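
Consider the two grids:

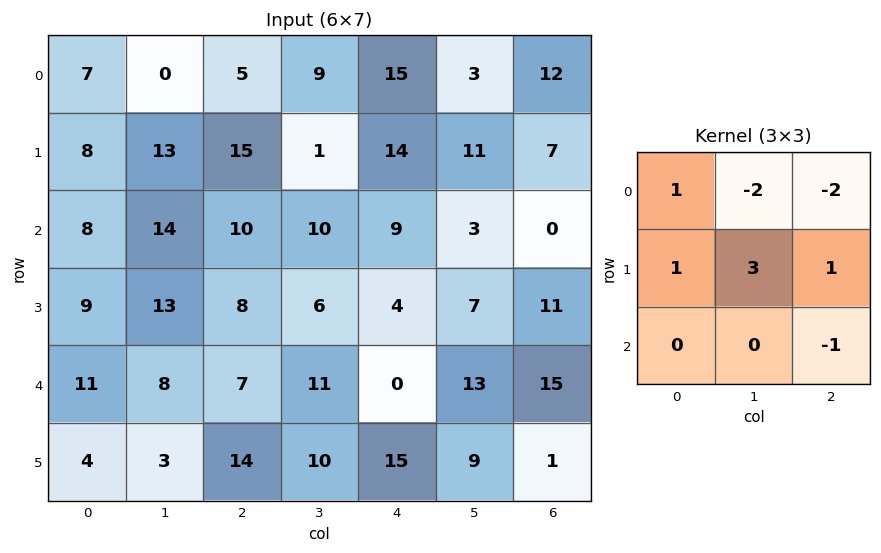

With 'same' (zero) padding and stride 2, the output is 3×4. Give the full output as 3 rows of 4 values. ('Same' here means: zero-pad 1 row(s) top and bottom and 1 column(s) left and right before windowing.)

Output[0,0]: The receptive field on the zero-padded input at this output position is [0 0 0 / 0 7 0 / 0 8 13]. Elementwise product with the kernel and sum: 0·1 + 0·-2 + 0·-2 + 0·1 + 7·3 + 0·1 + 13·-1.

8 23 46 39
-17 29 -16 0
-6 15 -1 43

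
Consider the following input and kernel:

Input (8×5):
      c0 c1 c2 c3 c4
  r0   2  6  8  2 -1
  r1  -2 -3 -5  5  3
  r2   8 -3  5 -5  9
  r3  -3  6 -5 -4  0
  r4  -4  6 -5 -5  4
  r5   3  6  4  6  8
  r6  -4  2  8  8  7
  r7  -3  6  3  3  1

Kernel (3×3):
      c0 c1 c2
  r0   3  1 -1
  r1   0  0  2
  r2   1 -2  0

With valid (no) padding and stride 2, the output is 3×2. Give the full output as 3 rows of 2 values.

8 48
-10 6
-1 -16

Output[0,0]: The receptive field on the input at this output position is [2 6 8 / -2 -3 -5 / 8 -3 5]. Elementwise product with the kernel and sum: 2·3 + 6·1 + 8·-1 + -5·2 + 8·1 + -3·-2.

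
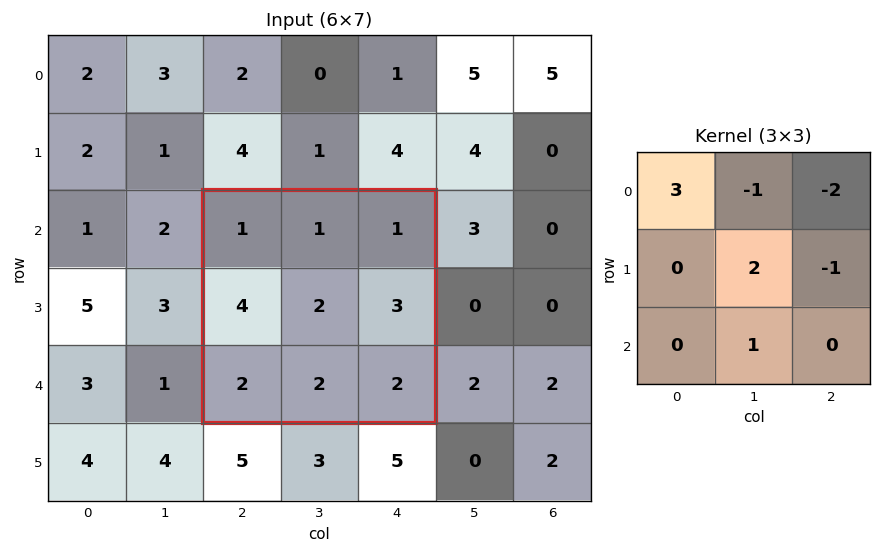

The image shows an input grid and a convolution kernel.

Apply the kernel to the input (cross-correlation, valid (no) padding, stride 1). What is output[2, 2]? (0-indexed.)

3

The receptive field on the input at this output position is [1 1 1 / 4 2 3 / 2 2 2]. Elementwise product with the kernel and sum: 1·3 + 1·-1 + 1·-2 + 2·2 + 3·-1 + 2·1.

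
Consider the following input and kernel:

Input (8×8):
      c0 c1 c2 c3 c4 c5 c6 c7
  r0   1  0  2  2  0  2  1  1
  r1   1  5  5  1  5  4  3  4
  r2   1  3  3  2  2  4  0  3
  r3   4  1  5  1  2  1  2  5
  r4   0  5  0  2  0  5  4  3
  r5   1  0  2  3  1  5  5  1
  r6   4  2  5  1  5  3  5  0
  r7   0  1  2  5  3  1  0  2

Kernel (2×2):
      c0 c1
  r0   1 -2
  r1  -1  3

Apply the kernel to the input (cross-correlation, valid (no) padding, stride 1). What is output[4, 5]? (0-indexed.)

The receptive field on the input at this output position is [5 4 / 5 5]. Elementwise product with the kernel and sum: 5·1 + 4·-2 + 5·-1 + 5·3.

7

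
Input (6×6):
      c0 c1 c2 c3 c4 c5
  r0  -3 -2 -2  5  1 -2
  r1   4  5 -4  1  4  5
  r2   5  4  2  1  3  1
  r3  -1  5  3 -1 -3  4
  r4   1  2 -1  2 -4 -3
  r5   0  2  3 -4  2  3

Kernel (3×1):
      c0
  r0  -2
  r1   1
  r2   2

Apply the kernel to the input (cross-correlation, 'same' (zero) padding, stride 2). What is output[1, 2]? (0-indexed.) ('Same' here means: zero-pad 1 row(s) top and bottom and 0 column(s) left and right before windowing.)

The receptive field on the zero-padded input at this output position is [4 / 3 / -3]. Elementwise product with the kernel and sum: 4·-2 + 3·1 + -3·2.

-11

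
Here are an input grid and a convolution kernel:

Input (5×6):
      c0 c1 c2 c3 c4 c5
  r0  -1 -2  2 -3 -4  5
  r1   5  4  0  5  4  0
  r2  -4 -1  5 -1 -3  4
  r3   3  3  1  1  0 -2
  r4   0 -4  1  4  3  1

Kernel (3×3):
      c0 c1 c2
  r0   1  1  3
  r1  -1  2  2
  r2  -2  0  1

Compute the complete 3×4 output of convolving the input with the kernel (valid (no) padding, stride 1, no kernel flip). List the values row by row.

19 -2 -8 17
16 23 2 8
16 14 -3 -4

Output[0,0]: The receptive field on the input at this output position is [-1 -2 2 / 5 4 0 / -4 -1 5]. Elementwise product with the kernel and sum: -1·1 + -2·1 + 2·3 + 5·-1 + 4·2 + 0·2 + -4·-2 + 5·1.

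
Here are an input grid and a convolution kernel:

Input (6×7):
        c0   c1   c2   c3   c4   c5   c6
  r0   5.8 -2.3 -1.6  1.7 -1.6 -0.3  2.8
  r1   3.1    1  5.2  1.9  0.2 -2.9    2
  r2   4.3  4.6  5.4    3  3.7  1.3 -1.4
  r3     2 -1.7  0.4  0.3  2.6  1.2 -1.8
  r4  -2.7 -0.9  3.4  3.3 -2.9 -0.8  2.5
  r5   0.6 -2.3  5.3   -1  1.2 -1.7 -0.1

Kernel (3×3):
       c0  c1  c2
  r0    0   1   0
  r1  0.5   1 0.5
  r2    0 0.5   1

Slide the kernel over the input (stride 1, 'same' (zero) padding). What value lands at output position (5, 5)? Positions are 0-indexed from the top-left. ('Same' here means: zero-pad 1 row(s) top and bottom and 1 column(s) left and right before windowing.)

-1.95

The receptive field on the zero-padded input at this output position is [-2.9 -0.8 2.5 / 1.2 -1.7 -0.1 / 0 0 0]. Elementwise product with the kernel and sum: -0.8·1 + 1.2·0.5 + -1.7·1 + -0.1·0.5 + 0·0.5 + 0·1.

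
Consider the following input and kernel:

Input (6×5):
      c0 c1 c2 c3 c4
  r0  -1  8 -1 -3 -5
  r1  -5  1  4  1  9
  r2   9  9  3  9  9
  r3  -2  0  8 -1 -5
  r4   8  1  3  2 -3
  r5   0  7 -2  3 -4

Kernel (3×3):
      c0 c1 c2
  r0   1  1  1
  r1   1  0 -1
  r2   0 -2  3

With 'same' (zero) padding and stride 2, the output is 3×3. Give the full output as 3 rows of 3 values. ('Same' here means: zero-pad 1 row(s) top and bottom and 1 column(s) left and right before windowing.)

Output[0,0]: The receptive field on the zero-padded input at this output position is [0 0 0 / 0 -1 8 / 0 -5 1]. Elementwise product with the kernel and sum: 0·1 + 0·1 + 0·1 + 0·1 + 8·-1 + -5·-2 + 1·3.

5 6 -21
-9 -13 29
18 19 4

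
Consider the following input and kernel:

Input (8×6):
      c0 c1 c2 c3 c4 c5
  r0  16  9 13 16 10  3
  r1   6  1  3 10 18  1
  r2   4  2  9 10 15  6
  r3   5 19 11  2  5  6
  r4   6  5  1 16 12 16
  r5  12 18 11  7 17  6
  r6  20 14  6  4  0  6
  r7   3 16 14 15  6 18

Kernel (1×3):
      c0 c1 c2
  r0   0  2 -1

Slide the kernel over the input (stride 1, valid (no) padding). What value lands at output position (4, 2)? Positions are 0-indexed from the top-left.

The receptive field on the input at this output position is [1 16 12]. Elementwise product with the kernel and sum: 16·2 + 12·-1.

20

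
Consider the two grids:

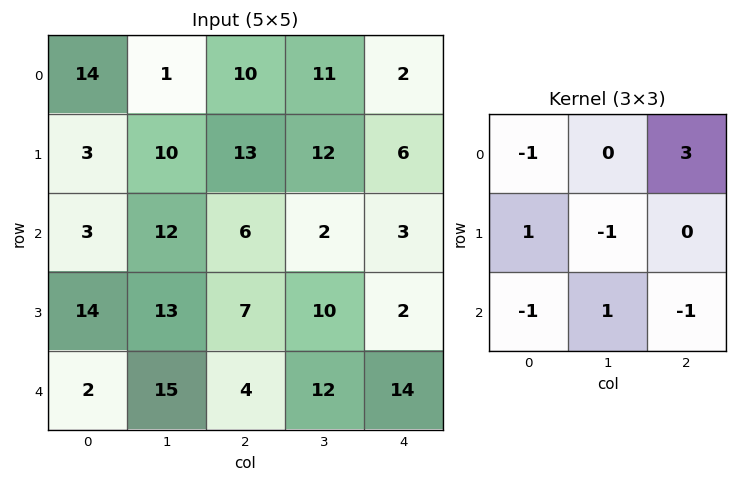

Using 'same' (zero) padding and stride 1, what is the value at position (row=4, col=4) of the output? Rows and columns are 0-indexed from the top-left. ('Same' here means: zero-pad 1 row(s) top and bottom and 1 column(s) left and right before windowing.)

-12

The receptive field on the zero-padded input at this output position is [10 2 0 / 12 14 0 / 0 0 0]. Elementwise product with the kernel and sum: 10·-1 + 0·3 + 12·1 + 14·-1 + 0·-1 + 0·1 + 0·-1.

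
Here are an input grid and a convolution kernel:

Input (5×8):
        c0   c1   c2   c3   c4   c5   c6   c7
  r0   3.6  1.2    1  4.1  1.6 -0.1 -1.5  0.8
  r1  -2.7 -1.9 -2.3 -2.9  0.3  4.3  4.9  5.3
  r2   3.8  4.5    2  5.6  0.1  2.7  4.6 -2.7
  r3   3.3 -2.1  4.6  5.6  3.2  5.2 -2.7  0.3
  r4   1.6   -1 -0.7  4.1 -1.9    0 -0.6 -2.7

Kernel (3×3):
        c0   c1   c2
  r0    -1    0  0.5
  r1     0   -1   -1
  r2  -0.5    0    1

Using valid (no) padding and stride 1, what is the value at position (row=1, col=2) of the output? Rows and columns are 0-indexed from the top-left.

-2.35

The receptive field on the input at this output position is [-2.3 -2.9 0.3 / 2 5.6 0.1 / 4.6 5.6 3.2]. Elementwise product with the kernel and sum: -2.3·-1 + 0.3·0.5 + 5.6·-1 + 0.1·-1 + 4.6·-0.5 + 3.2·1.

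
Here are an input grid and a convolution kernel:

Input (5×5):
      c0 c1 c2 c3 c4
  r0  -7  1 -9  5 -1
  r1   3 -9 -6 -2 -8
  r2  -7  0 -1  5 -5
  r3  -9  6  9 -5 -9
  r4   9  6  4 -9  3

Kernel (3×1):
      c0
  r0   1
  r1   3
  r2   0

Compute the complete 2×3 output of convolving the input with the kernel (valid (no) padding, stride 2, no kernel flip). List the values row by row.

2 -27 -25
-34 26 -32

Output[0,0]: The receptive field on the input at this output position is [-7 / 3 / -7]. Elementwise product with the kernel and sum: -7·1 + 3·3.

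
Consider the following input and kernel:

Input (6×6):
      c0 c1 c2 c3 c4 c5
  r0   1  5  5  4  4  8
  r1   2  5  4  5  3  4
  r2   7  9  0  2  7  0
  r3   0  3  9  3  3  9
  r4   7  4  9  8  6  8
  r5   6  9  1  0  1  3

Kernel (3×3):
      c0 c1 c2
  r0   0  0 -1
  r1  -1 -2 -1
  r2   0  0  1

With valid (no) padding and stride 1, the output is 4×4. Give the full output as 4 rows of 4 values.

-21 -20 -14 -23
-20 -13 -11 -11
-6 -18 -19 -10
-32 -33 -33 -34

Output[0,0]: The receptive field on the input at this output position is [1 5 5 / 2 5 4 / 7 9 0]. Elementwise product with the kernel and sum: 5·-1 + 2·-1 + 5·-2 + 4·-1 + 0·1.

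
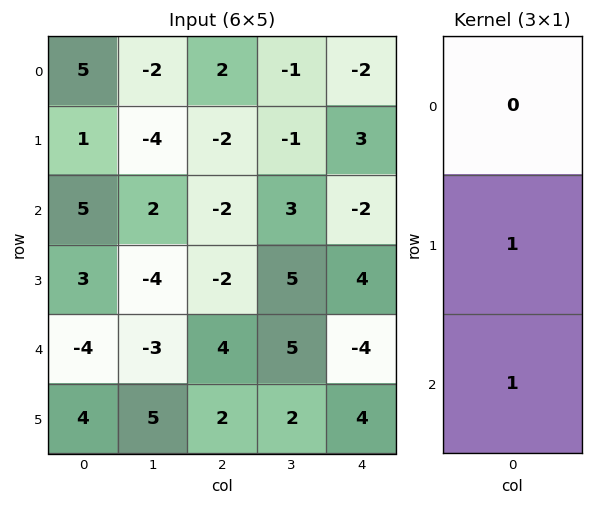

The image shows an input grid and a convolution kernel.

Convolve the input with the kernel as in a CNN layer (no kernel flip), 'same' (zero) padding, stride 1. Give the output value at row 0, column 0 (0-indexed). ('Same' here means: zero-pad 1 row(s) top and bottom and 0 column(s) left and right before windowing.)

6

The receptive field on the zero-padded input at this output position is [0 / 5 / 1]. Elementwise product with the kernel and sum: 5·1 + 1·1.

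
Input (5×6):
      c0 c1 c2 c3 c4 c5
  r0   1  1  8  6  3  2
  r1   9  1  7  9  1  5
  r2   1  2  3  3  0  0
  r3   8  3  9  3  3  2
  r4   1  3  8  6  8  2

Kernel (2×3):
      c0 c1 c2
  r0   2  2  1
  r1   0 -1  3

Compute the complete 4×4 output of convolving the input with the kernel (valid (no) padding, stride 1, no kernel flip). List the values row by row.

32 44 25 34
34 31 30 25
33 13 18 9
52 37 45 12

Output[0,0]: The receptive field on the input at this output position is [1 1 8 / 9 1 7]. Elementwise product with the kernel and sum: 1·2 + 1·2 + 8·1 + 1·-1 + 7·3.
Output[0,1]: The receptive field on the input at this output position is [1 8 6 / 1 7 9]. Elementwise product with the kernel and sum: 1·2 + 8·2 + 6·1 + 7·-1 + 9·3.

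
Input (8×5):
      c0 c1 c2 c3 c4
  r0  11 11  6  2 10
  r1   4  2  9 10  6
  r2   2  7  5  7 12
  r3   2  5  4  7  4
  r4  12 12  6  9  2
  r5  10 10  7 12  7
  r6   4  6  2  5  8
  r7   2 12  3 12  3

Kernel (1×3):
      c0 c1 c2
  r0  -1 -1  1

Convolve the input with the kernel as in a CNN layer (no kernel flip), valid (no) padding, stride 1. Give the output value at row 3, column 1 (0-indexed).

-2

The receptive field on the input at this output position is [5 4 7]. Elementwise product with the kernel and sum: 5·-1 + 4·-1 + 7·1.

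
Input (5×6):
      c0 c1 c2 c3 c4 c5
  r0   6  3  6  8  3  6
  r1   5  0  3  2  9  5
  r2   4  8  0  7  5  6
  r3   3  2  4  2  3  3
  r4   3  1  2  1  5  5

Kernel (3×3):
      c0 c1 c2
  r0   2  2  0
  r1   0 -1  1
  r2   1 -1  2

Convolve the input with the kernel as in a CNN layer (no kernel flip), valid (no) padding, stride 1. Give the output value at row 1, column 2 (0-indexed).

16

The receptive field on the input at this output position is [3 2 9 / 0 7 5 / 4 2 3]. Elementwise product with the kernel and sum: 3·2 + 2·2 + 7·-1 + 5·1 + 4·1 + 2·-1 + 3·2.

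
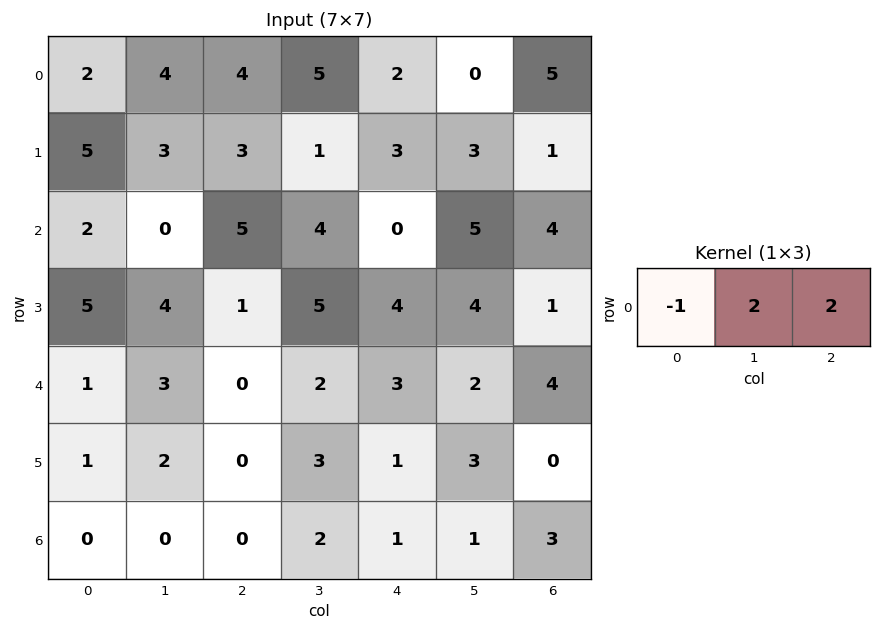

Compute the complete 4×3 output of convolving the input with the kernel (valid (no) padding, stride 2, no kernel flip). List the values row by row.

Output[0,0]: The receptive field on the input at this output position is [2 4 4]. Elementwise product with the kernel and sum: 2·-1 + 4·2 + 4·2.

14 10 8
8 3 18
5 10 9
0 6 7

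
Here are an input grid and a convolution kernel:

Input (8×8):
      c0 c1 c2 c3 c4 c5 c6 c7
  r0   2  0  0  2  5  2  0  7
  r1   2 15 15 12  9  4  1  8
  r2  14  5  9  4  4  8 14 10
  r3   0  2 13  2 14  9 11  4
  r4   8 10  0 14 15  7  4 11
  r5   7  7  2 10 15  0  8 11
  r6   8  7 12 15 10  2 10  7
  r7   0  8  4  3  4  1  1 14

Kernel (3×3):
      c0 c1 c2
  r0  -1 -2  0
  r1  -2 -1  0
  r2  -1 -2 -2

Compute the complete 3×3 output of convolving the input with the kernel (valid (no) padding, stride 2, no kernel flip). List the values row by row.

Output[0,0]: The receptive field on the input at this output position is [2 0 0 / 2 15 15 / 14 5 9]. Elementwise product with the kernel and sum: 2·-1 + 0·-2 + 2·-2 + 15·-1 + 14·-1 + 5·-2 + 9·-2.
Output[0,1]: The receptive field on the input at this output position is [0 2 5 / 15 12 9 / 9 4 4]. Elementwise product with the kernel and sum: 0·-1 + 2·-2 + 15·-2 + 12·-1 + 9·-1 + 4·-2 + 4·-2.

-63 -71 -79
-54 -103 -94
-95 -104 -93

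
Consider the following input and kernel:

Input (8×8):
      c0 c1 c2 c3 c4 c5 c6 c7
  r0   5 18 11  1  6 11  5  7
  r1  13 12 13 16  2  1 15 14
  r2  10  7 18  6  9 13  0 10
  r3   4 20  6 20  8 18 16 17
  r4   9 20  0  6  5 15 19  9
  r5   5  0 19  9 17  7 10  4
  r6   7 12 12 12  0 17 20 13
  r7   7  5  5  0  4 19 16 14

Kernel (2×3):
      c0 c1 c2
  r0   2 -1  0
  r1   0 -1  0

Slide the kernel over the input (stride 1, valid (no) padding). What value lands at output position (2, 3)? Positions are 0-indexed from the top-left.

-5

The receptive field on the input at this output position is [6 9 13 / 20 8 18]. Elementwise product with the kernel and sum: 6·2 + 9·-1 + 8·-1.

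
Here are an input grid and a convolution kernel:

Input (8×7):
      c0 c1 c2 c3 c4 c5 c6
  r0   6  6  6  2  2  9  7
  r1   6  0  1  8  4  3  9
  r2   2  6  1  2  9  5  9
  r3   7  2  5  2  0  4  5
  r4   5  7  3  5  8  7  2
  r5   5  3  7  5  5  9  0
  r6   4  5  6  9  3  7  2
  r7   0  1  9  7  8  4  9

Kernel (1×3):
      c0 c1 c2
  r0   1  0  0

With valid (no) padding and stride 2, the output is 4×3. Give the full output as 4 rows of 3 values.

6 6 2
2 1 9
5 3 8
4 6 3

Output[0,0]: The receptive field on the input at this output position is [6 6 6]. Elementwise product with the kernel and sum: 6·1.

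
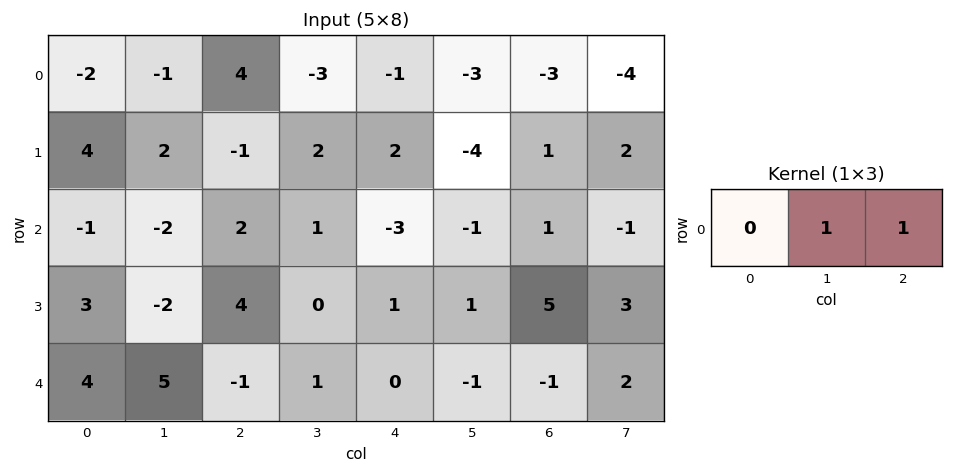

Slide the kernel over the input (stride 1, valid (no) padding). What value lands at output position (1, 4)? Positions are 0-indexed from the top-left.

The receptive field on the input at this output position is [2 -4 1]. Elementwise product with the kernel and sum: -4·1 + 1·1.

-3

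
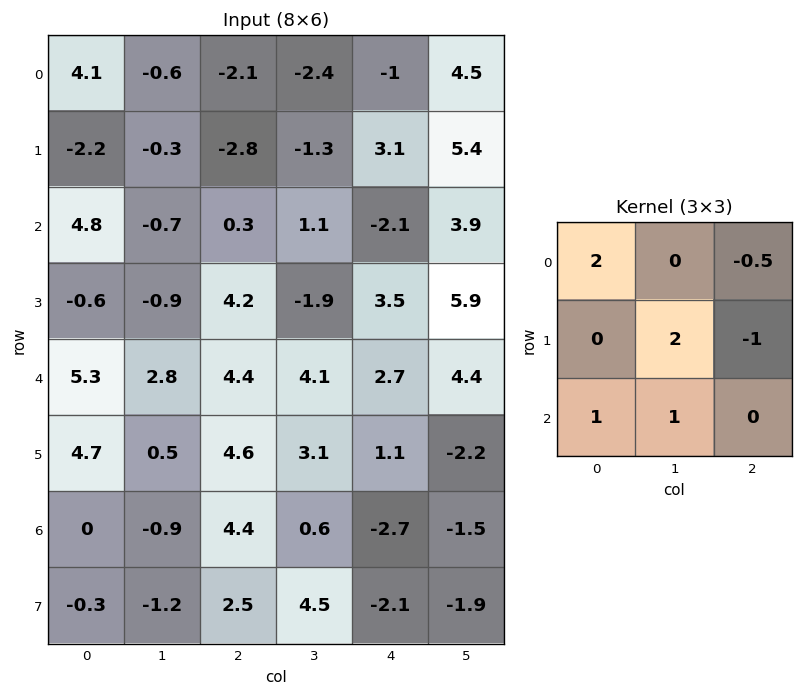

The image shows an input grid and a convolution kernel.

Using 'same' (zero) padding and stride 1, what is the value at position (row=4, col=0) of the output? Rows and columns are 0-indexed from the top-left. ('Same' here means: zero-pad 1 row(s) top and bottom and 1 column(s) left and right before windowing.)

12.95

The receptive field on the zero-padded input at this output position is [0 -0.6 -0.9 / 0 5.3 2.8 / 0 4.7 0.5]. Elementwise product with the kernel and sum: 0·2 + -0.9·-0.5 + 5.3·2 + 2.8·-1 + 0·1 + 4.7·1.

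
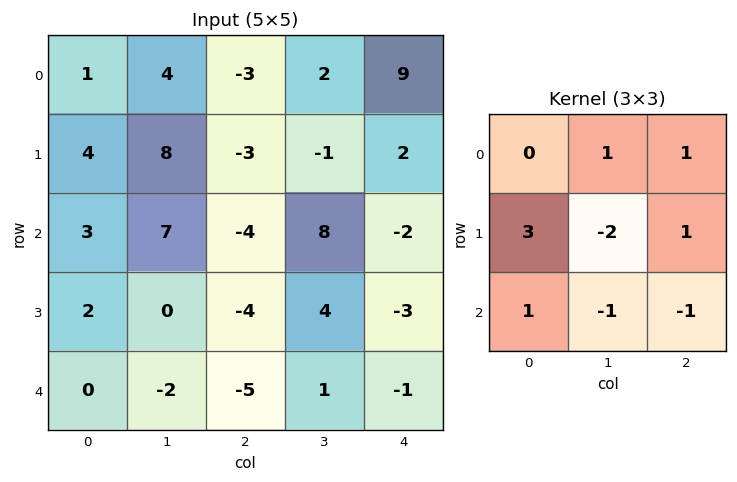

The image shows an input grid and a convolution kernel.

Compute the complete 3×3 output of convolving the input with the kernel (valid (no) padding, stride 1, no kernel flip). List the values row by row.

Output[0,0]: The receptive field on the input at this output position is [1 4 -3 / 4 8 -3 / 3 7 -4]. Elementwise product with the kernel and sum: 4·1 + -3·1 + 4·3 + 8·-2 + -3·1 + 3·1 + 7·-1 + -4·-1.

-6 31 -4
2 33 -34
12 18 -22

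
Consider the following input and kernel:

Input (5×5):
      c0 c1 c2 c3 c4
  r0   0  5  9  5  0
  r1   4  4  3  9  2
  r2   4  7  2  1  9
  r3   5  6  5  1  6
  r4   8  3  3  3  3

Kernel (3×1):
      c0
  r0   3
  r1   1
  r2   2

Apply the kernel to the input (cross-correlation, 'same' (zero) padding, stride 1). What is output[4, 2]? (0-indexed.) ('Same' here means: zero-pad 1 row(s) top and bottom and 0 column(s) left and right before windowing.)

The receptive field on the zero-padded input at this output position is [5 / 3 / 0]. Elementwise product with the kernel and sum: 5·3 + 3·1 + 0·2.

18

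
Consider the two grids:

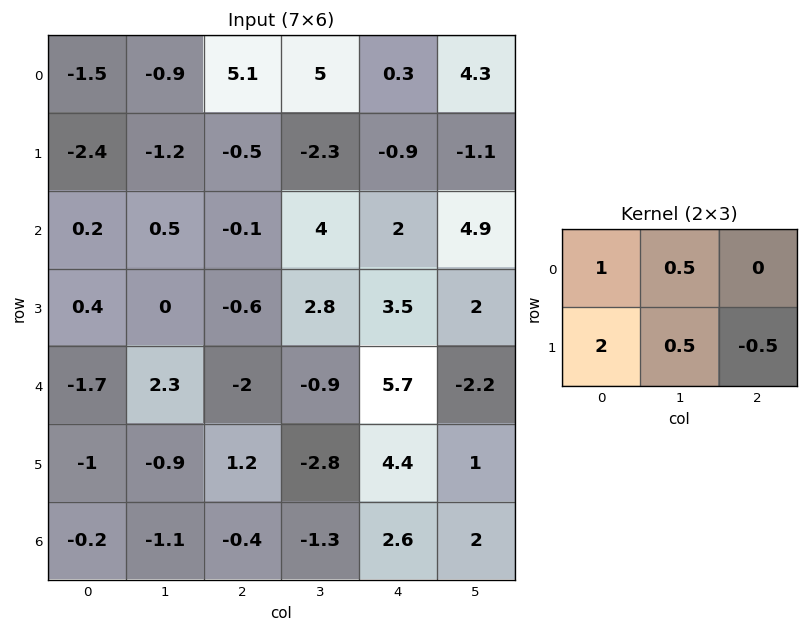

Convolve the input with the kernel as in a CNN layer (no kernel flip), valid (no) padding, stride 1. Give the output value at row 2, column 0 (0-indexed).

The receptive field on the input at this output position is [0.2 0.5 -0.1 / 0.4 0 -0.6]. Elementwise product with the kernel and sum: 0.2·1 + 0.5·0.5 + 0.4·2 + 0·0.5 + -0.6·-0.5.

1.55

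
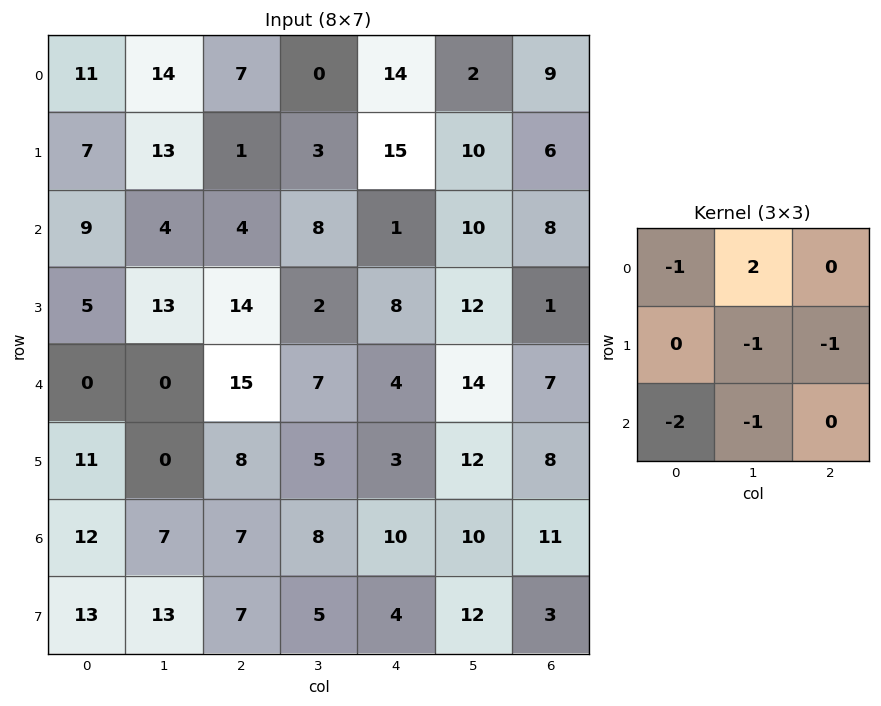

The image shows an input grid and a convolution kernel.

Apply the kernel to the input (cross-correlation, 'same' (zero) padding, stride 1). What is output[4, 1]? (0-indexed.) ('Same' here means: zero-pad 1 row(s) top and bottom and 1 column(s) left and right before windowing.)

-16

The receptive field on the zero-padded input at this output position is [5 13 14 / 0 0 15 / 11 0 8]. Elementwise product with the kernel and sum: 5·-1 + 13·2 + 0·-1 + 15·-1 + 11·-2 + 0·-1.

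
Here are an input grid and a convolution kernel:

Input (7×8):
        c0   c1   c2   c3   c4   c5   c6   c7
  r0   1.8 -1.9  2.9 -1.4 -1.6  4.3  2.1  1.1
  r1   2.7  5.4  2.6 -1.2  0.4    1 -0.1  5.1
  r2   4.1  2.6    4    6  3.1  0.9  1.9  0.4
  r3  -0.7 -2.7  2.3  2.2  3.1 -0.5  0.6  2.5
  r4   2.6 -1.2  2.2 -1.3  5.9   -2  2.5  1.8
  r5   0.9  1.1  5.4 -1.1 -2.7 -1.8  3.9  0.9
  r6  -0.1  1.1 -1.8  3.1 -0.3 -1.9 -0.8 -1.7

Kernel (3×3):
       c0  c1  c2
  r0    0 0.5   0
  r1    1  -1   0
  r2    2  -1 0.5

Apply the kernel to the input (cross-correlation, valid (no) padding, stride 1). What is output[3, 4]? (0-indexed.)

The receptive field on the input at this output position is [3.1 -0.5 0.6 / 5.9 -2 2.5 / -2.7 -1.8 3.9]. Elementwise product with the kernel and sum: -0.5·0.5 + 5.9·1 + -2·-1 + -2.7·2 + -1.8·-1 + 3.9·0.5.

6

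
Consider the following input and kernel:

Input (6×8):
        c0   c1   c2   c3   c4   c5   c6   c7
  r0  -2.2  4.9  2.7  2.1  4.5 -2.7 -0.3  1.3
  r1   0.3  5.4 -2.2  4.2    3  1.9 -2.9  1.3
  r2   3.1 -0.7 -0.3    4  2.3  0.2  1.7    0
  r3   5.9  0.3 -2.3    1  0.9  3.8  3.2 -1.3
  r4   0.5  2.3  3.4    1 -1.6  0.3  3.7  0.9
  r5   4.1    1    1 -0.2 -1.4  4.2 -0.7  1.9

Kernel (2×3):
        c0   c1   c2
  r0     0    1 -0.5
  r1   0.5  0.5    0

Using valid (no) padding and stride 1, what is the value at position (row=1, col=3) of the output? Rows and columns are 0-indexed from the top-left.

5.2

The receptive field on the input at this output position is [4.2 3 1.9 / 4 2.3 0.2]. Elementwise product with the kernel and sum: 3·1 + 1.9·-0.5 + 4·0.5 + 2.3·0.5.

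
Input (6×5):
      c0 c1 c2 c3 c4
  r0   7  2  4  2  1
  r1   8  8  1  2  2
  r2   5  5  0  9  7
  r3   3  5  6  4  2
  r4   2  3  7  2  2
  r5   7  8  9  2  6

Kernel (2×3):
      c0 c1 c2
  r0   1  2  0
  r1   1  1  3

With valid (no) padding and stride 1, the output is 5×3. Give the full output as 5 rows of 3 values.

30 25 17
34 42 35
41 28 34
39 33 29
50 40 40

Output[0,0]: The receptive field on the input at this output position is [7 2 4 / 8 8 1]. Elementwise product with the kernel and sum: 7·1 + 2·2 + 8·1 + 8·1 + 1·3.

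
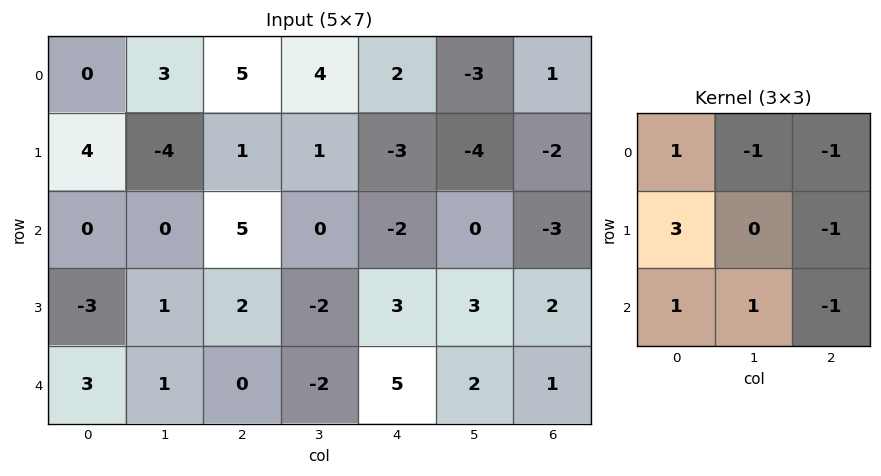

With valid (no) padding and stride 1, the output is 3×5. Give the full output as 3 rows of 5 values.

Output[0,0]: The receptive field on the input at this output position is [0 3 5 / 4 -4 1 / 0 0 5]. Elementwise product with the kernel and sum: 0·1 + 3·-1 + 5·-1 + 4·3 + 1·-1 + 0·1 + 0·1 + 5·-1.
Output[0,1]: The receptive field on the input at this output position is [3 5 4 / -4 1 1 / 0 5 0]. Elementwise product with the kernel and sum: 3·1 + 5·-1 + 4·-1 + -4·3 + 1·-1 + 0·1 + 5·1 + 0·-1.

-2 -14 12 10 -2
-2 -1 17 6 4
-12 3 3 -6 14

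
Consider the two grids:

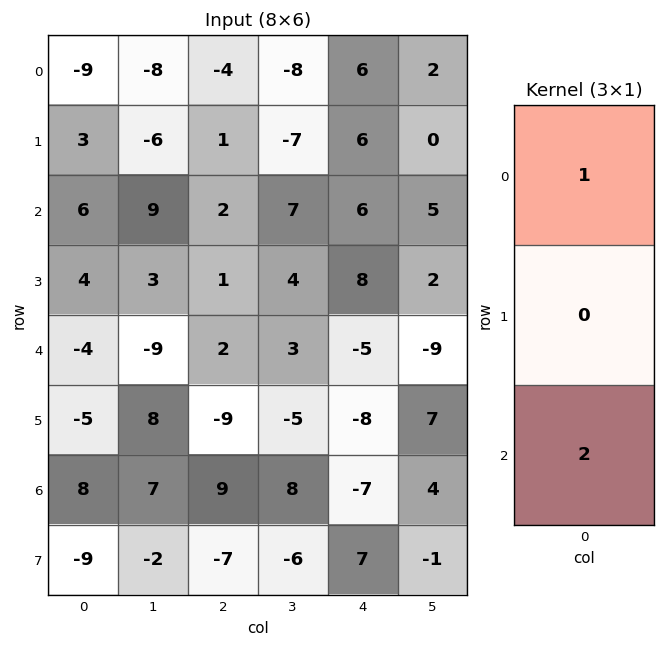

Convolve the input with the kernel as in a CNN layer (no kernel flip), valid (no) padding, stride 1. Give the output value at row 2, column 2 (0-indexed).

6

The receptive field on the input at this output position is [2 / 1 / 2]. Elementwise product with the kernel and sum: 2·1 + 2·2.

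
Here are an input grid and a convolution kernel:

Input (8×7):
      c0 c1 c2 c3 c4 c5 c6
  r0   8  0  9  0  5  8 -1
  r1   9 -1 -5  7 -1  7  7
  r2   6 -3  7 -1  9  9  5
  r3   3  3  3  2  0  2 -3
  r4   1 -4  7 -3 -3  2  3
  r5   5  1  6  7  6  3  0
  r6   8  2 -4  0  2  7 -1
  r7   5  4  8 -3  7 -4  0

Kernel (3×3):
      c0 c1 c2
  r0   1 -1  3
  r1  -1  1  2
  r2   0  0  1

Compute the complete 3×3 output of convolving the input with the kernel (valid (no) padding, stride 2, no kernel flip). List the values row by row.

Output[0,0]: The receptive field on the input at this output position is [8 0 9 / 9 -1 -5 / 6 -3 7]. Elementwise product with the kernel and sum: 8·1 + 0·-1 + 9·3 + 9·-1 + -1·1 + -5·2 + 7·1.

22 43 21
43 31 14
30 16 0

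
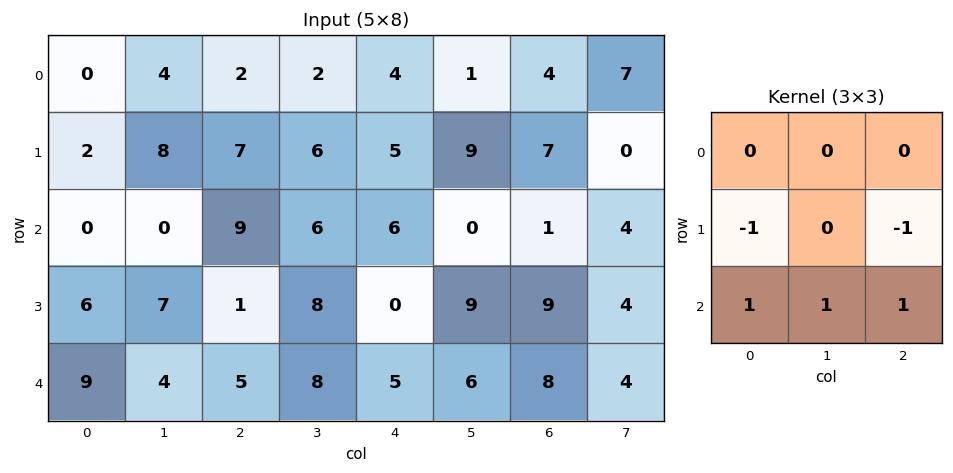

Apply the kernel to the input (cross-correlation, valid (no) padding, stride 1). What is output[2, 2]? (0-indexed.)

The receptive field on the input at this output position is [9 6 6 / 1 8 0 / 5 8 5]. Elementwise product with the kernel and sum: 1·-1 + 0·-1 + 5·1 + 8·1 + 5·1.

17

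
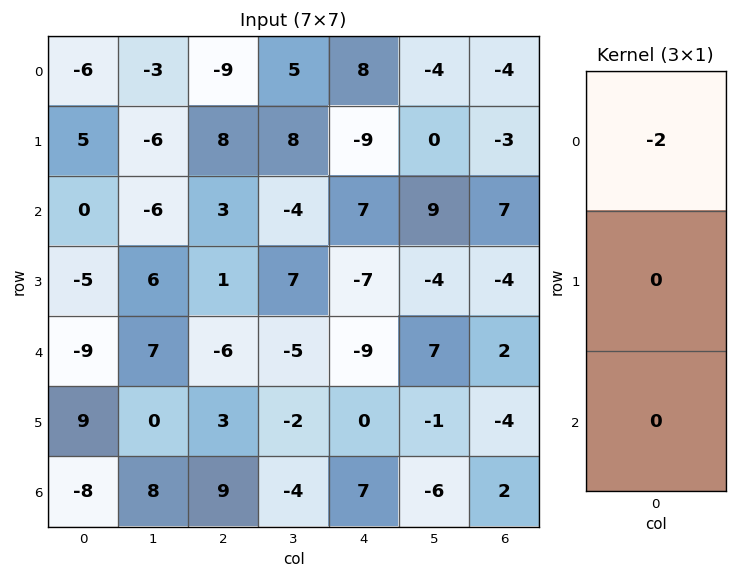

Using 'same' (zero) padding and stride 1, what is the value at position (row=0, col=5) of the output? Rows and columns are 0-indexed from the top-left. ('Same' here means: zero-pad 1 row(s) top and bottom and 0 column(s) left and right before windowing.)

0

The receptive field on the zero-padded input at this output position is [0 / -4 / 0]. Elementwise product with the kernel and sum: 0·-2.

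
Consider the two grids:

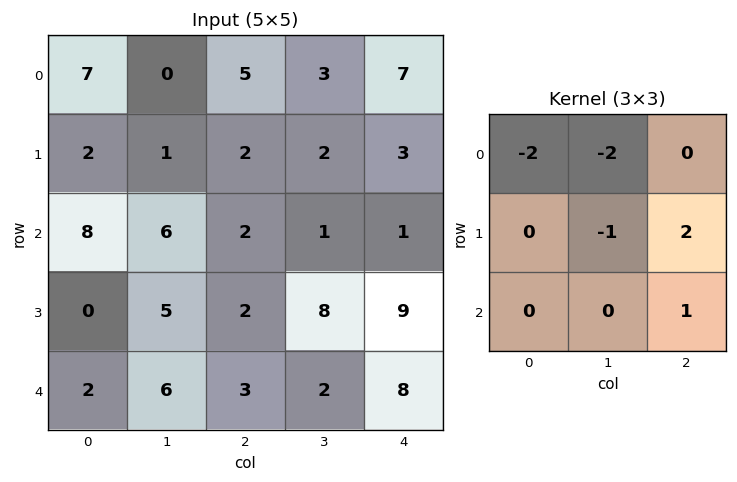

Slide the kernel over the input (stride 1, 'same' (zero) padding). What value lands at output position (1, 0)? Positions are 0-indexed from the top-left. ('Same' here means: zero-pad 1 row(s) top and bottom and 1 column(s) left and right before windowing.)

The receptive field on the zero-padded input at this output position is [0 7 0 / 0 2 1 / 0 8 6]. Elementwise product with the kernel and sum: 0·-2 + 7·-2 + 2·-1 + 1·2 + 6·1.

-8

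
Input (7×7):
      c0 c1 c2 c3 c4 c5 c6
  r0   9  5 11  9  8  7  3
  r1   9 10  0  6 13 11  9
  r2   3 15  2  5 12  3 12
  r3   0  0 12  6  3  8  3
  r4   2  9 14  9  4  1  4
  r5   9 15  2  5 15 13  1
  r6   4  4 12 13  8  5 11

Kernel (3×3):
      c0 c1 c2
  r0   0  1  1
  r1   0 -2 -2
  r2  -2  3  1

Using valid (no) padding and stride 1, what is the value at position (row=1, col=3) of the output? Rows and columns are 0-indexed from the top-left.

The receptive field on the input at this output position is [6 13 11 / 5 12 3 / 6 3 8]. Elementwise product with the kernel and sum: 13·1 + 11·1 + 12·-2 + 3·-2 + 6·-2 + 3·3 + 8·1.

-1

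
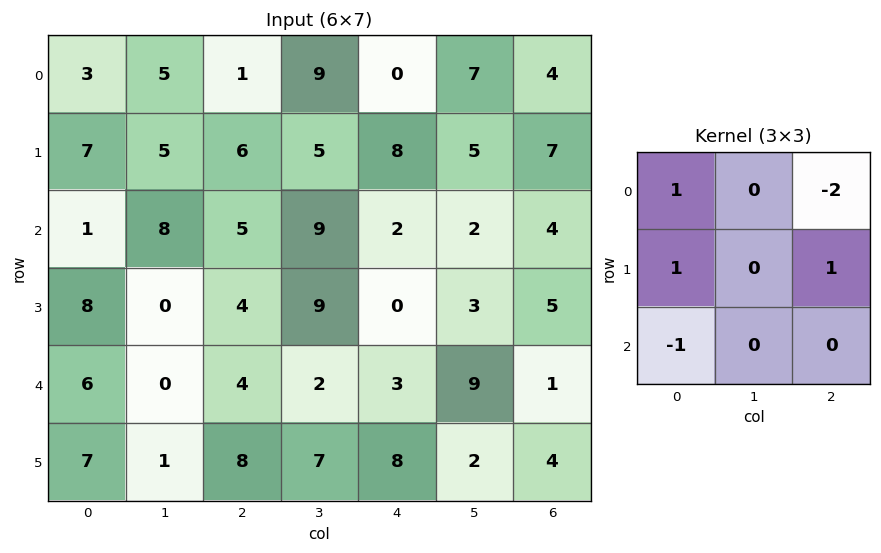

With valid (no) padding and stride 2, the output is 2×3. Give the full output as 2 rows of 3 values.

Output[0,0]: The receptive field on the input at this output position is [3 5 1 / 7 5 6 / 1 8 5]. Elementwise product with the kernel and sum: 3·1 + 1·-2 + 7·1 + 6·1 + 1·-1.
Output[0,1]: The receptive field on the input at this output position is [1 9 0 / 6 5 8 / 5 9 2]. Elementwise product with the kernel and sum: 1·1 + 0·-2 + 6·1 + 8·1 + 5·-1.

13 10 5
-3 1 -4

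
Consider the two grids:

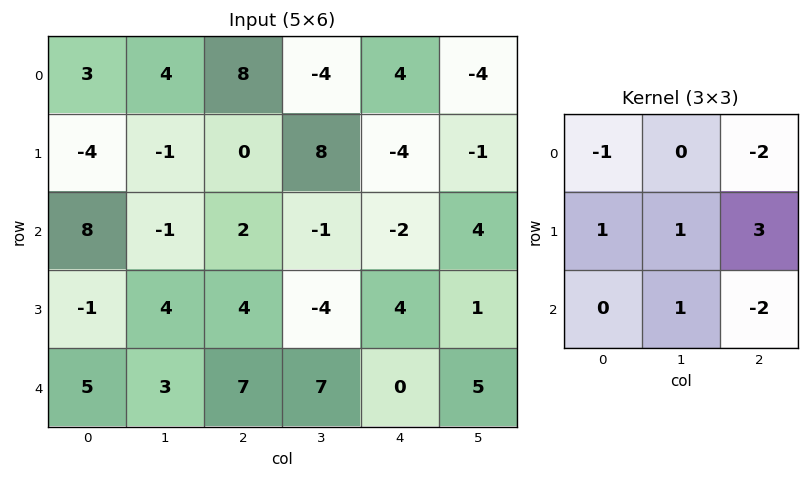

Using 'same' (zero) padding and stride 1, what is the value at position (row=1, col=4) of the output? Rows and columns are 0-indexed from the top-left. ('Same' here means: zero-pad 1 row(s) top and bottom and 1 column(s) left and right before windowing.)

The receptive field on the zero-padded input at this output position is [-4 4 -4 / 8 -4 -1 / -1 -2 4]. Elementwise product with the kernel and sum: -4·-1 + -4·-2 + 8·1 + -4·1 + -1·3 + -2·1 + 4·-2.

3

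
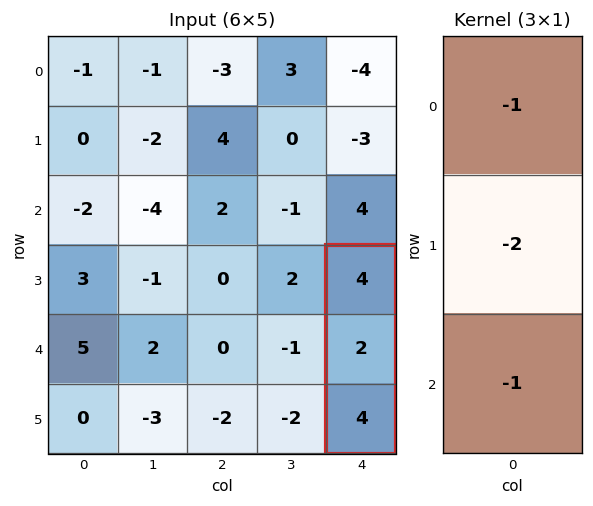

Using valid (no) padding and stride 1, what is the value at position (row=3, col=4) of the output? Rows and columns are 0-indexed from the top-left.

The receptive field on the input at this output position is [4 / 2 / 4]. Elementwise product with the kernel and sum: 4·-1 + 2·-2 + 4·-1.

-12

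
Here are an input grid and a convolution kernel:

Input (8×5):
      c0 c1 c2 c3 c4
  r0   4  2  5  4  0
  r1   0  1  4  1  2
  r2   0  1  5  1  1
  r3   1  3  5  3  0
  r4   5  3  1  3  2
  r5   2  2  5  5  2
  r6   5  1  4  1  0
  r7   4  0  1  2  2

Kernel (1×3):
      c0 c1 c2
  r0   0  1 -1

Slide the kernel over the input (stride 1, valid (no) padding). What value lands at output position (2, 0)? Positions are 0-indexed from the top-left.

-4

The receptive field on the input at this output position is [0 1 5]. Elementwise product with the kernel and sum: 1·1 + 5·-1.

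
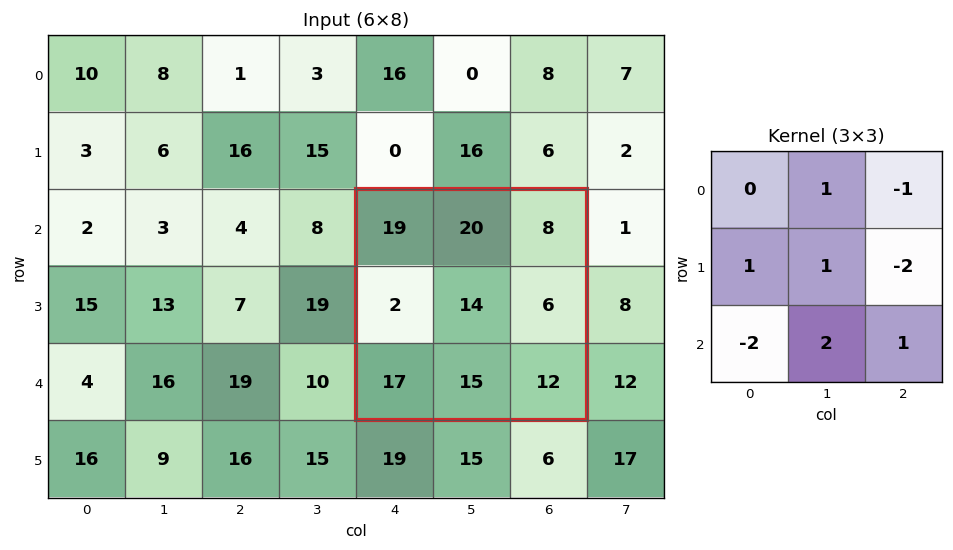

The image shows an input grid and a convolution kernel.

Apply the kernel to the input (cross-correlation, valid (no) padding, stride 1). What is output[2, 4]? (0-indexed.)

The receptive field on the input at this output position is [19 20 8 / 2 14 6 / 17 15 12]. Elementwise product with the kernel and sum: 20·1 + 8·-1 + 2·1 + 14·1 + 6·-2 + 17·-2 + 15·2 + 12·1.

24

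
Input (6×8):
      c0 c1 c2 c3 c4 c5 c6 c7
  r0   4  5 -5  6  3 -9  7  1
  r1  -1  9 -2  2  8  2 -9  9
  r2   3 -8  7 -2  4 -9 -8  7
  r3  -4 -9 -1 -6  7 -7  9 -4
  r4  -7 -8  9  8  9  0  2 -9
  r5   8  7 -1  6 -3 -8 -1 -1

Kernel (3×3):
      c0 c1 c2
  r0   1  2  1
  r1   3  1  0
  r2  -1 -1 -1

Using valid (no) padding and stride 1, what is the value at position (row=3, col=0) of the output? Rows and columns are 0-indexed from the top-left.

-66

The receptive field on the input at this output position is [-4 -9 -1 / -7 -8 9 / 8 7 -1]. Elementwise product with the kernel and sum: -4·1 + -9·2 + -1·1 + -7·3 + -8·1 + 8·-1 + 7·-1 + -1·-1.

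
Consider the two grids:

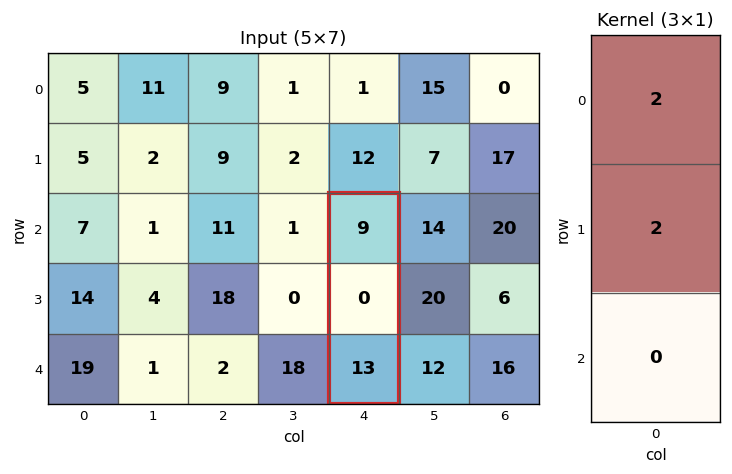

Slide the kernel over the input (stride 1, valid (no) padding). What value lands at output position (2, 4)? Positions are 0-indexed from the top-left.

The receptive field on the input at this output position is [9 / 0 / 13]. Elementwise product with the kernel and sum: 9·2 + 0·2.

18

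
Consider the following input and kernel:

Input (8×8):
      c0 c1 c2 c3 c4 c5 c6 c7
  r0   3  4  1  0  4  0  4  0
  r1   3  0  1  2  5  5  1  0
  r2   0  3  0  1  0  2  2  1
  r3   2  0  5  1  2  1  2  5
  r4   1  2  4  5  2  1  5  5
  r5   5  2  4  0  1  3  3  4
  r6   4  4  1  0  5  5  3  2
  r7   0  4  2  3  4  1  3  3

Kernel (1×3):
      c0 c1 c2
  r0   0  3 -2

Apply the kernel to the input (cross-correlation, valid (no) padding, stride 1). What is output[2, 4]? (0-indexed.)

The receptive field on the input at this output position is [0 2 2]. Elementwise product with the kernel and sum: 2·3 + 2·-2.

2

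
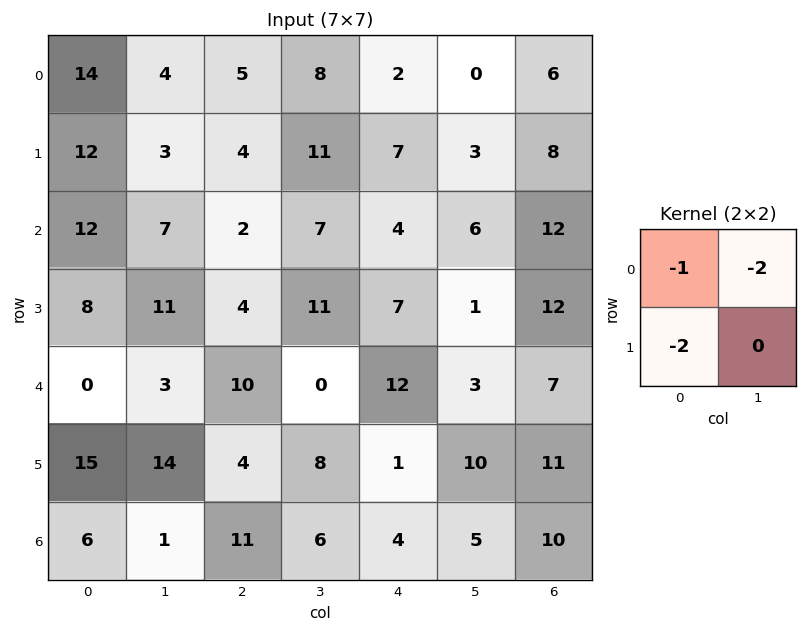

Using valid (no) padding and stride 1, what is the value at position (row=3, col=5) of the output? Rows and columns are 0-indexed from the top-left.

-31

The receptive field on the input at this output position is [1 12 / 3 7]. Elementwise product with the kernel and sum: 1·-1 + 12·-2 + 3·-2.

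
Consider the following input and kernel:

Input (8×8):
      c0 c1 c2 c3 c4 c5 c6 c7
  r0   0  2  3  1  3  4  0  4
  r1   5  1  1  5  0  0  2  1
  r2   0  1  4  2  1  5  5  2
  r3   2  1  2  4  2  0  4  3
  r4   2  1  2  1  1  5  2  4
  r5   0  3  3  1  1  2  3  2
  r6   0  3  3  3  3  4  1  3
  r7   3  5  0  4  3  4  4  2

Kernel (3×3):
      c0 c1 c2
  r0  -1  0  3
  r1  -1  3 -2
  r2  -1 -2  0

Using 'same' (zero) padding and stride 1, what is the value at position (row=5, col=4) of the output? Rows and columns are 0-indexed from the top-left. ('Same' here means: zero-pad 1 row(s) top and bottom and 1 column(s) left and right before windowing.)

3

The receptive field on the zero-padded input at this output position is [1 1 5 / 1 1 2 / 3 3 4]. Elementwise product with the kernel and sum: 1·-1 + 5·3 + 1·-1 + 1·3 + 2·-2 + 3·-1 + 3·-2.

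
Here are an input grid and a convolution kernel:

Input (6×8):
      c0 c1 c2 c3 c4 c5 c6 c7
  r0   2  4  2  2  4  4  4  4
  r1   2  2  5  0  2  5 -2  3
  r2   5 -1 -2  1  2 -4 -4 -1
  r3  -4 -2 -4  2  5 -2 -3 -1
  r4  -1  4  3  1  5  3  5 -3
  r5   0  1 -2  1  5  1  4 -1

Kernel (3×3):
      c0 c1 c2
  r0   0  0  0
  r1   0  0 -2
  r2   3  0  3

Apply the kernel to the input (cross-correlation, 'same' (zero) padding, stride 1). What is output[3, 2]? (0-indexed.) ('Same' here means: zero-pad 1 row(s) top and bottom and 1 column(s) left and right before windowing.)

The receptive field on the zero-padded input at this output position is [-1 -2 1 / -2 -4 2 / 4 3 1]. Elementwise product with the kernel and sum: 2·-2 + 4·3 + 1·3.

11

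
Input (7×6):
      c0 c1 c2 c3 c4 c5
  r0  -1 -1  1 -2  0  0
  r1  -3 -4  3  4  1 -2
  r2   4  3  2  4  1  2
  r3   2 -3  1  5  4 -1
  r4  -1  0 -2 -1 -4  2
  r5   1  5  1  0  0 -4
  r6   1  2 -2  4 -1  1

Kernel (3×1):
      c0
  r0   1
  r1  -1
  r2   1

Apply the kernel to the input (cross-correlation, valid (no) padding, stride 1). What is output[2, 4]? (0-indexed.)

-7

The receptive field on the input at this output position is [1 / 4 / -4]. Elementwise product with the kernel and sum: 1·1 + 4·-1 + -4·1.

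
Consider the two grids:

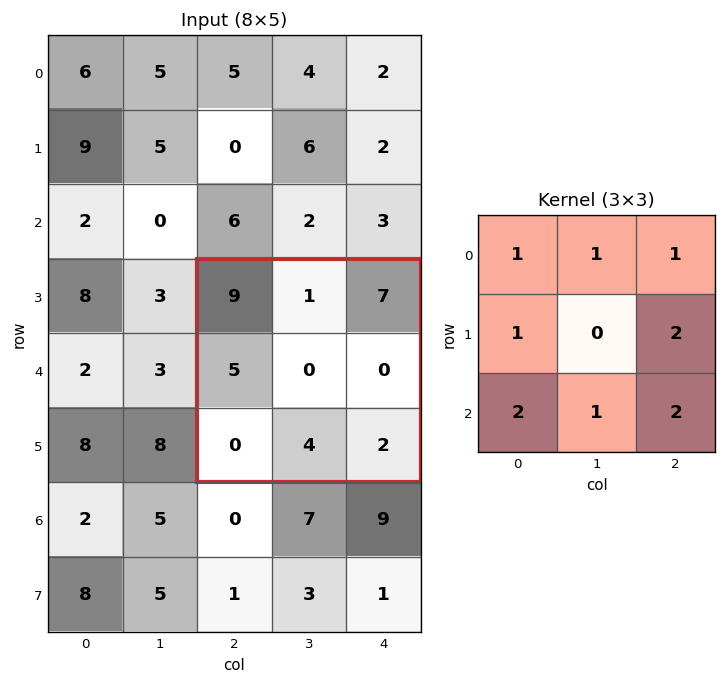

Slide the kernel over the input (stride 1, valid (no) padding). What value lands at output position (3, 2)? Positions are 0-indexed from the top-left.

30

The receptive field on the input at this output position is [9 1 7 / 5 0 0 / 0 4 2]. Elementwise product with the kernel and sum: 9·1 + 1·1 + 7·1 + 5·1 + 0·2 + 0·2 + 4·1 + 2·2.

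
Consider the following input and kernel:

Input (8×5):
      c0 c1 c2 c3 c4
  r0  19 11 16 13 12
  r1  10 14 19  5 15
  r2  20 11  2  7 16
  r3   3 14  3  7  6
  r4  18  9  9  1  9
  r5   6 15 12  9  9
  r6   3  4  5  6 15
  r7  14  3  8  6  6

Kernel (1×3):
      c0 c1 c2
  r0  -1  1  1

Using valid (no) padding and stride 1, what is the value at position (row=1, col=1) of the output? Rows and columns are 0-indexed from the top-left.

The receptive field on the input at this output position is [14 19 5]. Elementwise product with the kernel and sum: 14·-1 + 19·1 + 5·1.

10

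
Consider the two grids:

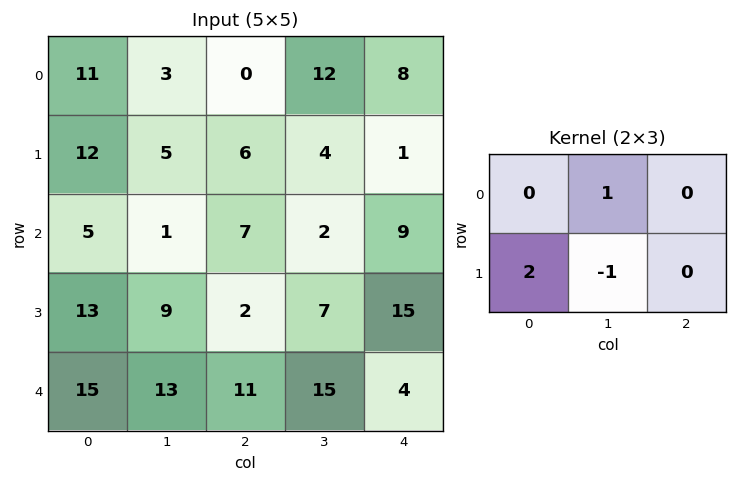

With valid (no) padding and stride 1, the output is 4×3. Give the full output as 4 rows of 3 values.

Output[0,0]: The receptive field on the input at this output position is [11 3 0 / 12 5 6]. Elementwise product with the kernel and sum: 3·1 + 12·2 + 5·-1.
Output[0,1]: The receptive field on the input at this output position is [3 0 12 / 5 6 4]. Elementwise product with the kernel and sum: 0·1 + 5·2 + 6·-1.

22 4 20
14 1 16
18 23 -1
26 17 14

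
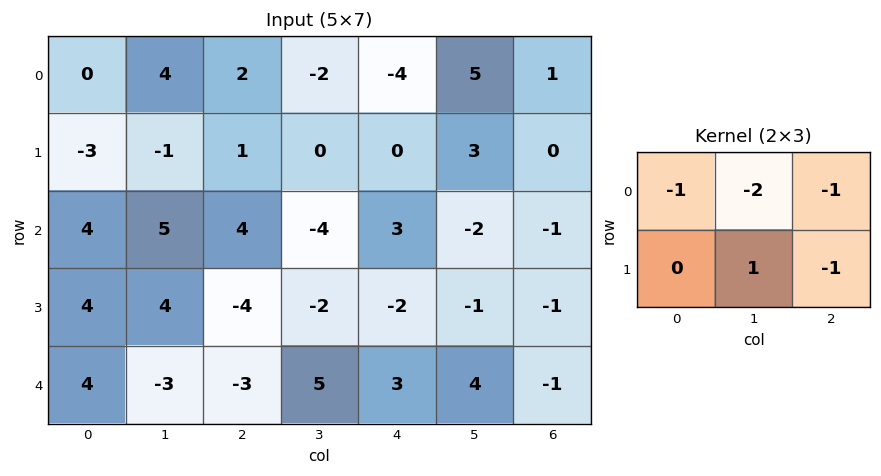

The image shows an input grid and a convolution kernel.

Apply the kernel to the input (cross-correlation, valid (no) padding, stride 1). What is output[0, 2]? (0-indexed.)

The receptive field on the input at this output position is [2 -2 -4 / 1 0 0]. Elementwise product with the kernel and sum: 2·-1 + -2·-2 + -4·-1 + 0·1 + 0·-1.

6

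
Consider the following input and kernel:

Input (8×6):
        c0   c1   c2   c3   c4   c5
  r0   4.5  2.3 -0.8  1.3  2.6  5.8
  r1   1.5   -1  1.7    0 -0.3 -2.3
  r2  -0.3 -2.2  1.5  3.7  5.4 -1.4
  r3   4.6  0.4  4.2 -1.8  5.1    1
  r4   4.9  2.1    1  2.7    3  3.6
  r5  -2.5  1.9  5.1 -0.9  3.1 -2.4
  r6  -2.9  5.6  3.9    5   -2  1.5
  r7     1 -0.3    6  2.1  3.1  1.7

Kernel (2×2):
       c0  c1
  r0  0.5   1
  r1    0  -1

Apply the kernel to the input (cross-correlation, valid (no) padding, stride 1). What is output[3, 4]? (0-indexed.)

-0.05

The receptive field on the input at this output position is [5.1 1 / 3 3.6]. Elementwise product with the kernel and sum: 5.1·0.5 + 1·1 + 3.6·-1.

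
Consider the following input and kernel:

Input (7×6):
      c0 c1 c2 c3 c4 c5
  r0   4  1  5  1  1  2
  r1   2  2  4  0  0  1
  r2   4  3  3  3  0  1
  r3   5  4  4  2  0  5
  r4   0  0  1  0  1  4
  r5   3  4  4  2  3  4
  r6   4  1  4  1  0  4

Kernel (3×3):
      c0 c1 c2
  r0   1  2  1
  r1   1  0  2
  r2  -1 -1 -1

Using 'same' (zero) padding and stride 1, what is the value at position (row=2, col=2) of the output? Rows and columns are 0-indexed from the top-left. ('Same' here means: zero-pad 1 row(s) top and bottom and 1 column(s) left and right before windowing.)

The receptive field on the zero-padded input at this output position is [2 4 0 / 3 3 3 / 4 4 2]. Elementwise product with the kernel and sum: 2·1 + 4·2 + 0·1 + 3·1 + 3·2 + 4·-1 + 4·-1 + 2·-1.

9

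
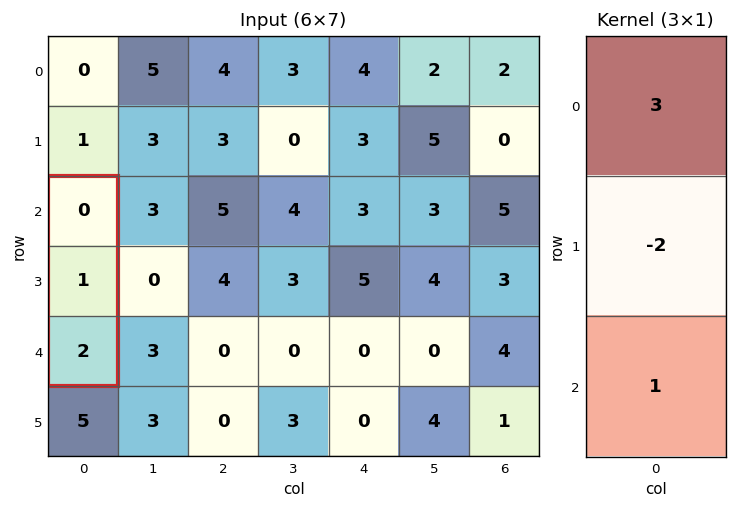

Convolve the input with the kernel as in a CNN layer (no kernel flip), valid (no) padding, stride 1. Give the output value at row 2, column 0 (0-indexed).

0

The receptive field on the input at this output position is [0 / 1 / 2]. Elementwise product with the kernel and sum: 0·3 + 1·-2 + 2·1.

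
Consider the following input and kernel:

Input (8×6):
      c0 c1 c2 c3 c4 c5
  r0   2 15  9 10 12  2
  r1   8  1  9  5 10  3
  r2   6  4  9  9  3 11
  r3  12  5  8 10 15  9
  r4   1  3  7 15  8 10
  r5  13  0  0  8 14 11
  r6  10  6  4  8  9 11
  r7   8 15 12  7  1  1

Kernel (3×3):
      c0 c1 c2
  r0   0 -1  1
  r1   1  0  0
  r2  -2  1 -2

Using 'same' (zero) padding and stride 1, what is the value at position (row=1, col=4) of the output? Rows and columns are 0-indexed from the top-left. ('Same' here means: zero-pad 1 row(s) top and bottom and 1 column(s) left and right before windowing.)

-42

The receptive field on the zero-padded input at this output position is [10 12 2 / 5 10 3 / 9 3 11]. Elementwise product with the kernel and sum: 12·-1 + 2·1 + 5·1 + 9·-2 + 3·1 + 11·-2.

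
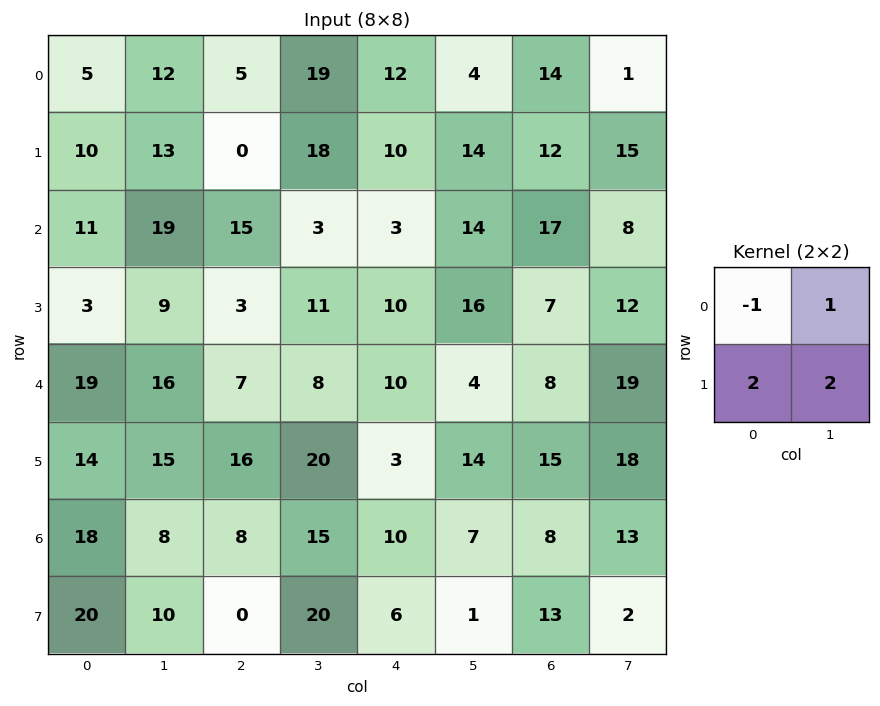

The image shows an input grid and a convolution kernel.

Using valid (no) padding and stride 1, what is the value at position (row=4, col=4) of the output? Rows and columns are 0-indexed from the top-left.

28

The receptive field on the input at this output position is [10 4 / 3 14]. Elementwise product with the kernel and sum: 10·-1 + 4·1 + 3·2 + 14·2.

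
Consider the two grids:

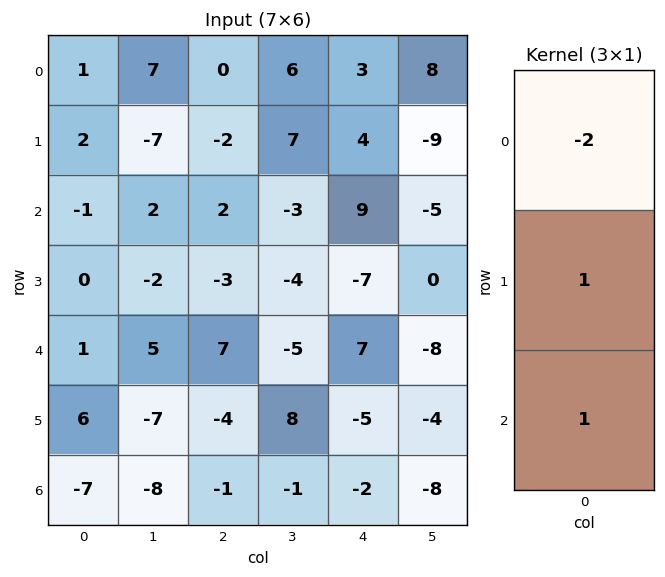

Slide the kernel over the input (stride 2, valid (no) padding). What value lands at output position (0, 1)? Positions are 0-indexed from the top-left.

0

The receptive field on the input at this output position is [0 / -2 / 2]. Elementwise product with the kernel and sum: 0·-2 + -2·1 + 2·1.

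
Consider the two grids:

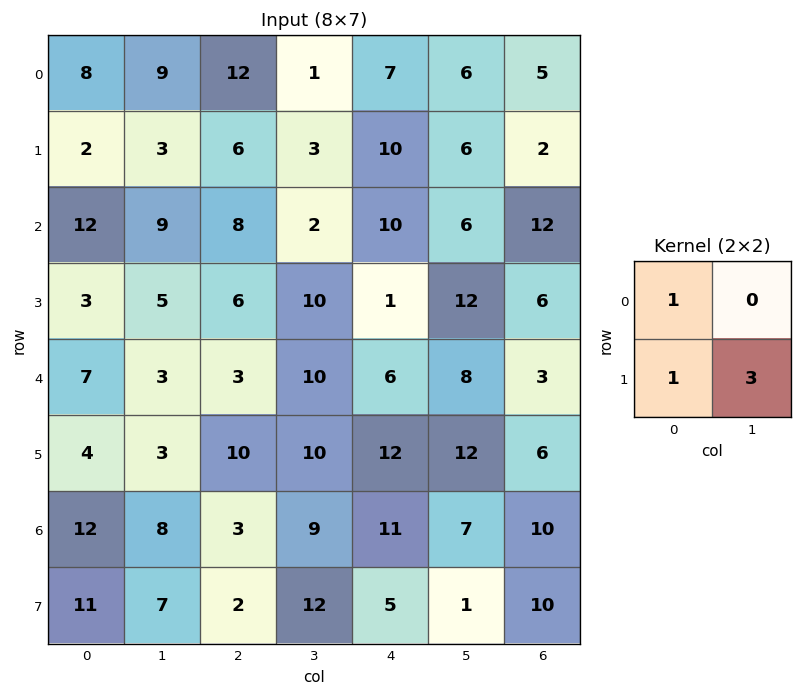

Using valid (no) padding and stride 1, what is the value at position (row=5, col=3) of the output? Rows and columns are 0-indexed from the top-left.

The receptive field on the input at this output position is [10 12 / 9 11]. Elementwise product with the kernel and sum: 10·1 + 9·1 + 11·3.

52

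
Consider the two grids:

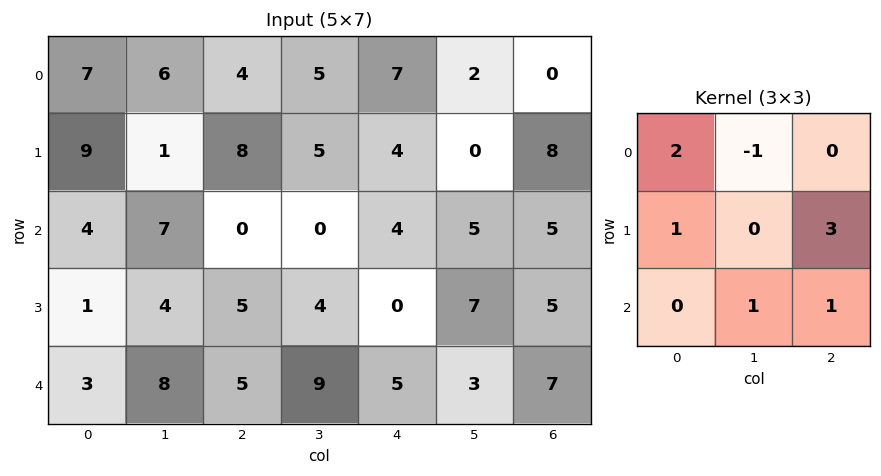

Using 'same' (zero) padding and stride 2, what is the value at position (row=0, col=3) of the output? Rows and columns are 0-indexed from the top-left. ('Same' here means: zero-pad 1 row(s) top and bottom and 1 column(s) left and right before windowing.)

10

The receptive field on the zero-padded input at this output position is [0 0 0 / 2 0 0 / 0 8 0]. Elementwise product with the kernel and sum: 0·2 + 0·-1 + 2·1 + 0·3 + 8·1 + 0·1.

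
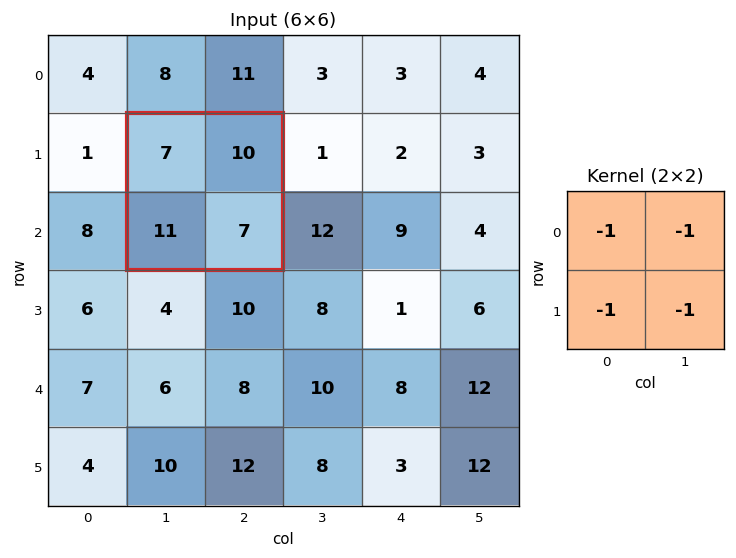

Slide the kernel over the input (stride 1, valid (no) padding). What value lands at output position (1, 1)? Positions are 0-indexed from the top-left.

-35

The receptive field on the input at this output position is [7 10 / 11 7]. Elementwise product with the kernel and sum: 7·-1 + 10·-1 + 11·-1 + 7·-1.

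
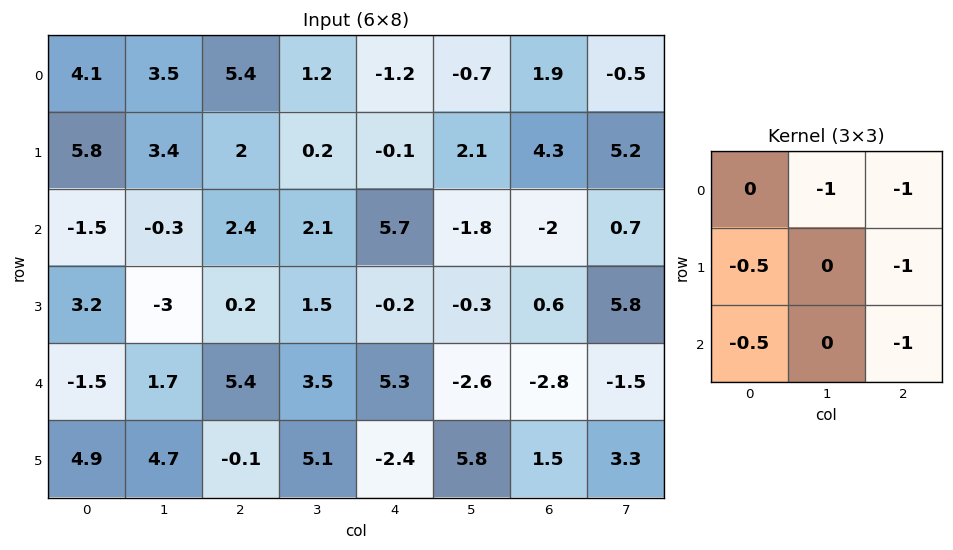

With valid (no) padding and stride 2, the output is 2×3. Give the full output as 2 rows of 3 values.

Output[0,0]: The receptive field on the input at this output position is [4.1 3.5 5.4 / 5.8 3.4 2 / -1.5 -0.3 2.4]. Elementwise product with the kernel and sum: 3.5·-1 + 5.4·-1 + 5.8·-0.5 + 2·-1 + -1.5·-0.5 + 2.4·-1.

-15.45 -7.8 -6.3
-8.55 -15.7 3.45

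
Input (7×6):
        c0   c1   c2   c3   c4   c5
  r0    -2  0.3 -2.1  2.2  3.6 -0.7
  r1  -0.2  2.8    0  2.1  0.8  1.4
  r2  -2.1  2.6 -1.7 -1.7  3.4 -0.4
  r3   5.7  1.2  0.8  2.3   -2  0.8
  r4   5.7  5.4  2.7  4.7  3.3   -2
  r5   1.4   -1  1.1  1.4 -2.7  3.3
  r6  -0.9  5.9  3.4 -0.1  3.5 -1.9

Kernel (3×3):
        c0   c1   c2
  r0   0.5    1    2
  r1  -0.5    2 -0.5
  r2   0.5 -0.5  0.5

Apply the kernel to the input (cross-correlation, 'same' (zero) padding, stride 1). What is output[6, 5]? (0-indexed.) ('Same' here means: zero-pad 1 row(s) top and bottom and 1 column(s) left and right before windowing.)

-3.6

The receptive field on the zero-padded input at this output position is [-2.7 3.3 0 / 3.5 -1.9 0 / 0 0 0]. Elementwise product with the kernel and sum: -2.7·0.5 + 3.3·1 + 0·2 + 3.5·-0.5 + -1.9·2 + 0·-0.5 + 0·0.5 + 0·-0.5 + 0·0.5.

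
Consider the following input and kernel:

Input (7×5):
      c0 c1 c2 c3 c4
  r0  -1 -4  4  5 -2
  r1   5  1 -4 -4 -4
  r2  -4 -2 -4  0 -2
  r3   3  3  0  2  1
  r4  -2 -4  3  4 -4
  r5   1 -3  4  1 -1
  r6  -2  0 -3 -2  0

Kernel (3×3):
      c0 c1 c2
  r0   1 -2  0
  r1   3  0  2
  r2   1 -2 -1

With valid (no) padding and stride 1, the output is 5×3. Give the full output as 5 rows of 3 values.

Output[0,0]: The receptive field on the input at this output position is [-1 -4 4 / 5 1 -4 / -4 -2 -4]. Elementwise product with the kernel and sum: -1·1 + -4·-2 + 5·3 + -4·2 + -4·1 + -2·-2 + -4·-1.

18 -11 -28
-20 4 -17
12 5 -3
0 -13 0
18 -9 6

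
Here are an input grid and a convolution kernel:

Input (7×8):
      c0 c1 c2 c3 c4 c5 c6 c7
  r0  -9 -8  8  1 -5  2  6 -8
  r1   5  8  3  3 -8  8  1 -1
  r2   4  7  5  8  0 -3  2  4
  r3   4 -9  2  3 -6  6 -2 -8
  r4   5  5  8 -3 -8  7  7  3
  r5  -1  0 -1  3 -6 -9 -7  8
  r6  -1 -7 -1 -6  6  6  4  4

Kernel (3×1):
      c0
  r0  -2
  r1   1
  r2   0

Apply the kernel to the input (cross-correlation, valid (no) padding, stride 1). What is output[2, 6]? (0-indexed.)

The receptive field on the input at this output position is [2 / -2 / 7]. Elementwise product with the kernel and sum: 2·-2 + -2·1.

-6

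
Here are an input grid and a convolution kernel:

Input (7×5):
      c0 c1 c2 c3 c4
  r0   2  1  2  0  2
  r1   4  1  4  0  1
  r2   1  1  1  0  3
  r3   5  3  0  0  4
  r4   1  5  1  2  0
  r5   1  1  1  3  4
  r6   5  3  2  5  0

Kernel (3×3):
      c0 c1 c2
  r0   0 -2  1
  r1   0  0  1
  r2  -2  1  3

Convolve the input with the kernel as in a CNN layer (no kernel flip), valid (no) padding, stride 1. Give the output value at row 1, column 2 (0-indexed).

16

The receptive field on the input at this output position is [4 0 1 / 1 0 3 / 0 0 4]. Elementwise product with the kernel and sum: 0·-2 + 1·1 + 3·1 + 0·-2 + 0·1 + 4·3.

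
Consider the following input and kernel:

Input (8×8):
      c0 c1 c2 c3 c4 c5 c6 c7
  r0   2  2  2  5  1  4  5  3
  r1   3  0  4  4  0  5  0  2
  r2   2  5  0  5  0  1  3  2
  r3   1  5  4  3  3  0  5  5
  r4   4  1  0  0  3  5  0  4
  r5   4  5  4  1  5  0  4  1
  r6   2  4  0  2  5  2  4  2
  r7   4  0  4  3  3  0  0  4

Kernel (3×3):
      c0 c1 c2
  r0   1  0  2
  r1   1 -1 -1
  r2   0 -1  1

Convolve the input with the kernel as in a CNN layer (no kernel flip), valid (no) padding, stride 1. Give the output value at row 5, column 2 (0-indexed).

7

The receptive field on the input at this output position is [4 1 5 / 0 2 5 / 4 3 3]. Elementwise product with the kernel and sum: 4·1 + 5·2 + 0·1 + 2·-1 + 5·-1 + 3·-1 + 3·1.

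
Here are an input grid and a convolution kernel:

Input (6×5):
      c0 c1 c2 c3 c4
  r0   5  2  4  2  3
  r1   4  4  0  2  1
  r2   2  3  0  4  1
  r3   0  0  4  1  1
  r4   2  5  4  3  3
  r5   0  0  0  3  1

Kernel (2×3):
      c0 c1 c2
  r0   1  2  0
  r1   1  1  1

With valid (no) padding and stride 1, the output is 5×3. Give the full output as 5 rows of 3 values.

Output[0,0]: The receptive field on the input at this output position is [5 2 4 / 4 4 0]. Elementwise product with the kernel and sum: 5·1 + 2·2 + 4·1 + 4·1 + 0·1.
Output[0,1]: The receptive field on the input at this output position is [2 4 2 / 4 0 2]. Elementwise product with the kernel and sum: 2·1 + 4·2 + 4·1 + 0·1 + 2·1.

17 16 11
17 11 9
12 8 14
11 20 16
12 16 14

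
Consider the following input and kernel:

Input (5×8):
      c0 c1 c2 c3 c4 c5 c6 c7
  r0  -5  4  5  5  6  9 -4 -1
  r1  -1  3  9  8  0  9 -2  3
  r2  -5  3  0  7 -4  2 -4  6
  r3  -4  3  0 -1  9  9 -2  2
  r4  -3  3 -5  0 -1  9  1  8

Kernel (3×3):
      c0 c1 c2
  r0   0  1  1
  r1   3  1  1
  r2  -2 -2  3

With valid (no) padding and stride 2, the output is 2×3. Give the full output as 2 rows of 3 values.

22 20 4
-21 18 19

Output[0,0]: The receptive field on the input at this output position is [-5 4 5 / -1 3 9 / -5 3 0]. Elementwise product with the kernel and sum: 4·1 + 5·1 + -1·3 + 3·1 + 9·1 + -5·-2 + 3·-2 + 0·3.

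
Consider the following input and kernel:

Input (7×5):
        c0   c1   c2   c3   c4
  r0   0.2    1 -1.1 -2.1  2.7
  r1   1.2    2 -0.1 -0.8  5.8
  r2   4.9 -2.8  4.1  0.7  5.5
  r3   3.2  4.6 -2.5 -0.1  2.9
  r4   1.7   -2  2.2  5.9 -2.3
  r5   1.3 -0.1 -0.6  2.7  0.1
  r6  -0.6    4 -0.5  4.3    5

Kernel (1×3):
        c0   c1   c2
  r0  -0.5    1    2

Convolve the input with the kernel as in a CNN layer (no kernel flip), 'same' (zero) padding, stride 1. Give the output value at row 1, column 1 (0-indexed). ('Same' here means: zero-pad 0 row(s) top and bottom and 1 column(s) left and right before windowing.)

The receptive field on the zero-padded input at this output position is [1.2 2 -0.1]. Elementwise product with the kernel and sum: 1.2·-0.5 + 2·1 + -0.1·2.

1.2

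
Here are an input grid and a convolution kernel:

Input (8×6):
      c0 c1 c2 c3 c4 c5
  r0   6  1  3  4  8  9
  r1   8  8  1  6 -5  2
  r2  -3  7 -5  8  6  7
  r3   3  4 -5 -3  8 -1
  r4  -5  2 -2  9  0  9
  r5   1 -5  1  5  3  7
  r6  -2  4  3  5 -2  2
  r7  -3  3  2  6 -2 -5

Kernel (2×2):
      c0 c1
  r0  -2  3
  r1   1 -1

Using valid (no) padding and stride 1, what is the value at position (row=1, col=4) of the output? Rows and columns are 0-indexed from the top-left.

15

The receptive field on the input at this output position is [-5 2 / 6 7]. Elementwise product with the kernel and sum: -5·-2 + 2·3 + 6·1 + 7·-1.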